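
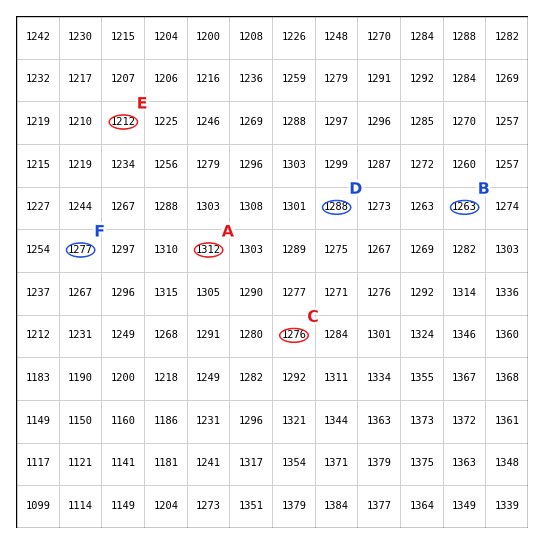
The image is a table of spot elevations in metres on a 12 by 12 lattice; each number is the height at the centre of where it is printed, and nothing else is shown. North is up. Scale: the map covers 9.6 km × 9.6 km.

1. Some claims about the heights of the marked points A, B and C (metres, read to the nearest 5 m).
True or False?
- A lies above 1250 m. True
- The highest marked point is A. True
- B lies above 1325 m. False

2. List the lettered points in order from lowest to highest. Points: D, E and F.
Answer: E F D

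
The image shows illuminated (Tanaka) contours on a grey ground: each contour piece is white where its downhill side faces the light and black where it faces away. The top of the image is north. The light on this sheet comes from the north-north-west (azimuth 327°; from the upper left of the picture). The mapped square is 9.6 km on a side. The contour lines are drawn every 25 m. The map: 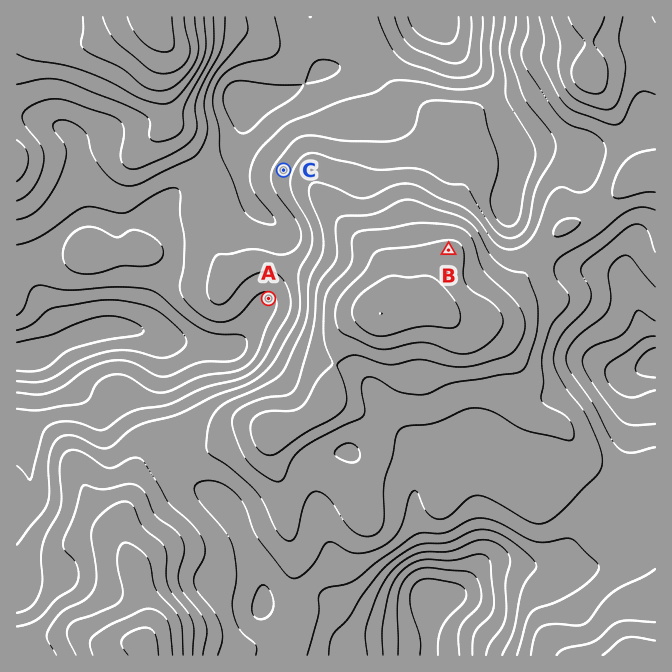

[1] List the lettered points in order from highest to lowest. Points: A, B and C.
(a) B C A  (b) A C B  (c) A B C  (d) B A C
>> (a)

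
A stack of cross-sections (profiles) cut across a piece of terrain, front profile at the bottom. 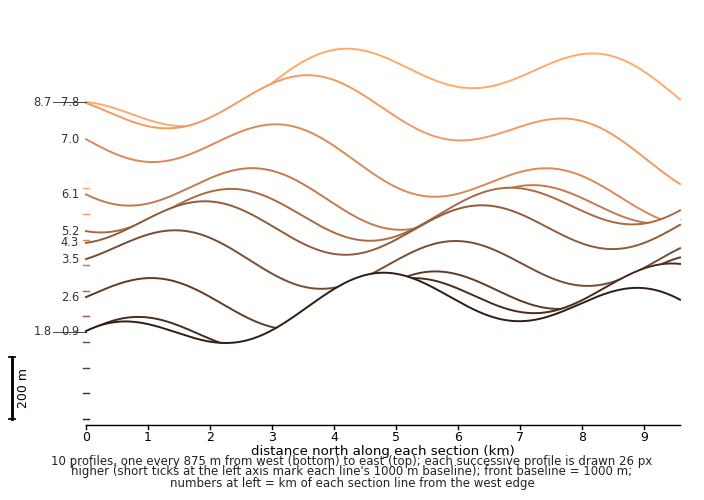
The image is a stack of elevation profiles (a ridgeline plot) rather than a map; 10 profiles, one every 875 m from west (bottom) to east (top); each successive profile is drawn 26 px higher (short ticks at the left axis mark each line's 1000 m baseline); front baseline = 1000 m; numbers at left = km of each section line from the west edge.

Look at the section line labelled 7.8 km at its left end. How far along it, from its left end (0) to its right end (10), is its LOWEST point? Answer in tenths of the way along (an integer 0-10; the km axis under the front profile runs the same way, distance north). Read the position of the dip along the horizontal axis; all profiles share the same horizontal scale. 10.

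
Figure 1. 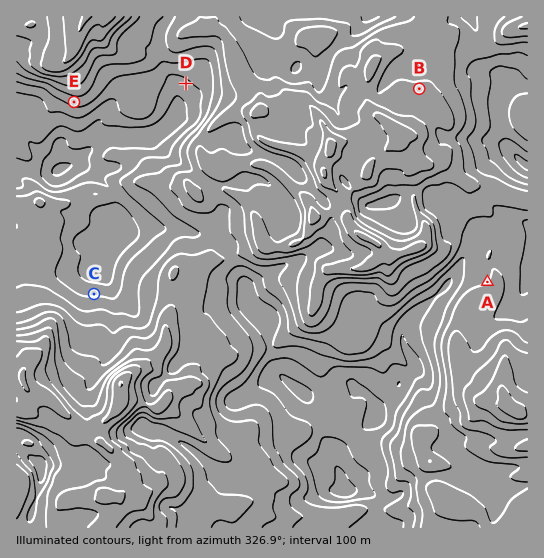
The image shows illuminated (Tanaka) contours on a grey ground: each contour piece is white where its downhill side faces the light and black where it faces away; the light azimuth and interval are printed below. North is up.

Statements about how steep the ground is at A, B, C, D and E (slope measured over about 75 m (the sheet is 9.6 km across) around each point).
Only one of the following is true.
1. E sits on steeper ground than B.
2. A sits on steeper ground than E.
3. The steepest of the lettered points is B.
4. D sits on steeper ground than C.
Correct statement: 1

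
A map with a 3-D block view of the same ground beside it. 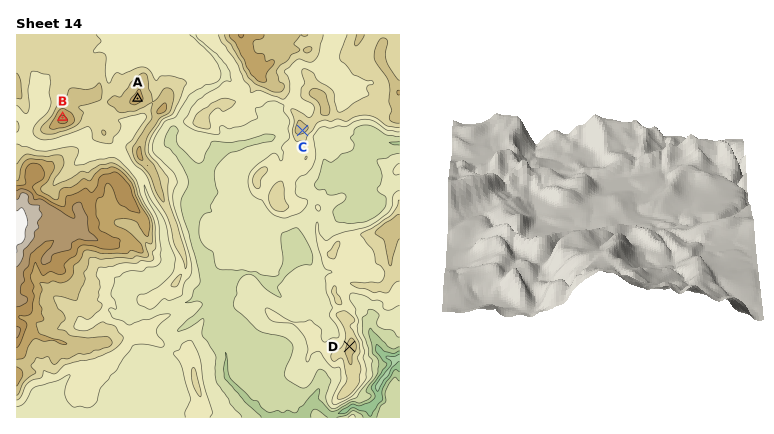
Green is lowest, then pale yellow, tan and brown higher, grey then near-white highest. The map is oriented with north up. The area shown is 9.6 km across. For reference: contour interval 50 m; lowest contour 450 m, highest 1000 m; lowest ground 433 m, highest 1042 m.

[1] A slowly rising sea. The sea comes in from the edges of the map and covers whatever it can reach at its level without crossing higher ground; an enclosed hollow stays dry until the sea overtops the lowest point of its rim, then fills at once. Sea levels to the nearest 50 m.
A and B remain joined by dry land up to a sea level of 750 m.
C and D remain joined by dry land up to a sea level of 650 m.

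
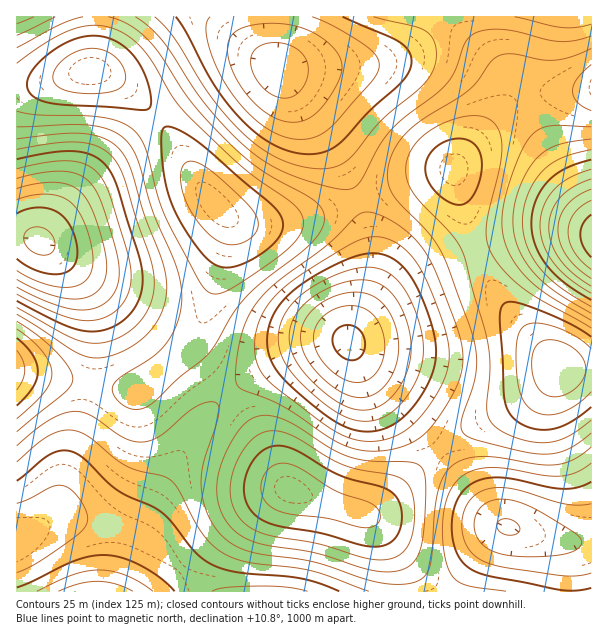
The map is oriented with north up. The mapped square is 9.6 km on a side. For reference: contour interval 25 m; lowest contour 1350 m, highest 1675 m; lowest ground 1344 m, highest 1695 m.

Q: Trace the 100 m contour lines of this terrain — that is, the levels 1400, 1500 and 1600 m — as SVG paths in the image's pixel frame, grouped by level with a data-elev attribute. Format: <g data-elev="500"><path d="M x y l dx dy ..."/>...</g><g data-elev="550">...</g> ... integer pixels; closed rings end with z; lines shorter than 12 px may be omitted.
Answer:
<g data-elev="1400"><path d="M350 381l-14-6-12-12-8-12-3-13 3-12 8-11 14-7 13-2 14 3 10 8 7 13 3 17-3 16-8 12-11 7z"/><path d="M591 269l-10-9-8-9-3-9-2-11 2-9 4-9 8-7 9-6"/><path d="M17 200l15-5 15-1 12 2 10 5 9 9 7 14 6 19 2 17-1 10-5 9-7 6-9 2-12 0-14-3-15-6-13-7"/></g><g data-elev="1500"><path d="M175 591l-16-14-19-12-18-7-17-3-15 1-15 5-58 26"/><path d="M591 588l-15 3-16-1-69-14-15-4-11-7-7-10-5-13-1-15 2-17 5-14 9-10 12-6 12-2 14 0 43 9 15 2 14-2 13-5"/><path d="M17 481l34-27 11-3 10 1 13 7 22 23 10 8 12 7 23 9 10 7 11 10 22 29 16 12 13 5 13 3 66 7 18 5 18 7"/><path d="M359 431l-15-5-15-9-23-18-22-19-8-11-6-10-3-12 0-12 4-14 5-12 10-12 13-11 21-13 25-13 18-6 14-1 10 3 11 6 9 9 8 13 10 21 7 22 4 17 0 15-3 13-7 15-10 16-11 13-10 8-12 5-12 3z"/><path d="M591 300l-27-17-17-17-12-21-4-21 1-12 3-11 6-10 7-10 8-7 10-6 25-8"/><path d="M17 159l33-6 22-2 18 3 13 8 8 11 7 15 21 69 4 22-3 18-9 15-14 13-16 6-15 0-15-4-54-26"/><path d="M343 17l47 20 12 7 8 10 1 12-3 8-7 9-32 28-29 32-14 8-17 3-16-2-18-7-17-10-16-15-14-16-13-18-29-54-10-15"/></g><g data-elev="1600"><path d="M376 560l13-1 9-3 7-6 5-10 4-16 0-20-3-14-6-9-12-6-34-5-17-6-15-7-30-19-15-6-9-1-9 1-7 4-8 6-7 10-6 12-6 22 3 20 4 9 6 7 11 8 12 4 51 9 43 14z"/><path d="M17 419l28-27 5-9 2-9-2-11-8-12-12-12-13-10"/><path d="M591 328l-50-28-18-12-19-18-14-19-3-12 0-15 12-54 3-20-1-15-7-12-6-4-6-3-18 1-23 7-19 13-8 9-6 10-2 12 1 11 8 16 38 41 7 10 4 11 24 90 2 24-3 36 3 13 7 8 13 7 17 6 16 2 12-2 11-3 25-18"/><path d="M17 111l21 4 46 1 20 2 18 5 12 8 7 7 5 11 12 47 9 24 33 62 6 8 4 3 6 1 9-2 29-18 34-25 8-9 6-9 1-12-6-12-54-39-53-51-17-19-26-44-10-11-12-9-11-5-12-3-12-1-12 3-27 11-34 24"/><path d="M591 65l-14 13-4 12 1 6 3 6 14 9"/></g>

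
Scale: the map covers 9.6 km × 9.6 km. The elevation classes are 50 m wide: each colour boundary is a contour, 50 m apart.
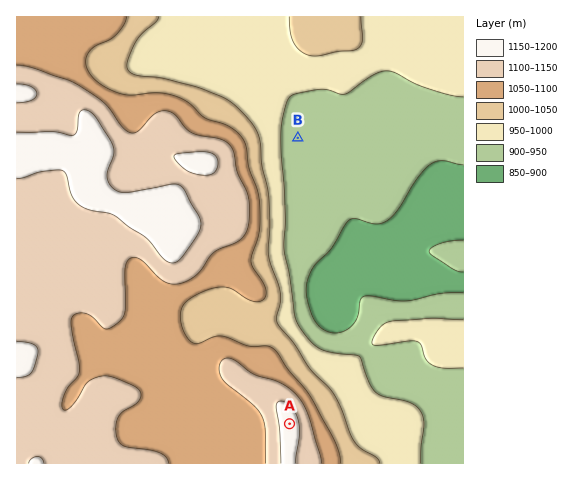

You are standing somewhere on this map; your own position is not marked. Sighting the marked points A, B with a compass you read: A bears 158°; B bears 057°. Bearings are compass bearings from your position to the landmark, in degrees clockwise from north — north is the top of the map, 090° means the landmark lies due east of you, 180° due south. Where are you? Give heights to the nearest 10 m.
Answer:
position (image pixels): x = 200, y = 202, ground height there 1140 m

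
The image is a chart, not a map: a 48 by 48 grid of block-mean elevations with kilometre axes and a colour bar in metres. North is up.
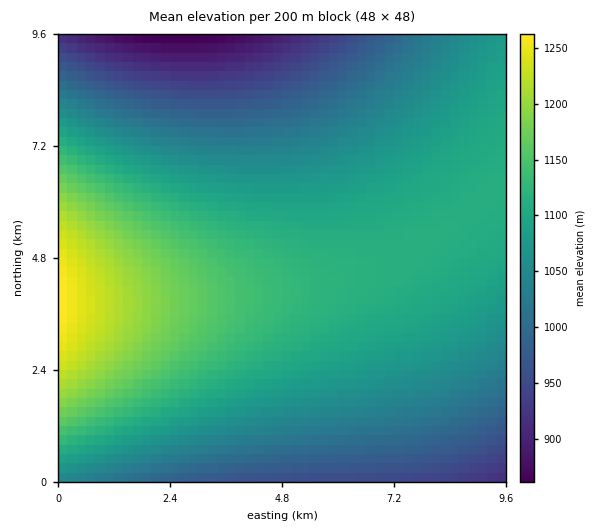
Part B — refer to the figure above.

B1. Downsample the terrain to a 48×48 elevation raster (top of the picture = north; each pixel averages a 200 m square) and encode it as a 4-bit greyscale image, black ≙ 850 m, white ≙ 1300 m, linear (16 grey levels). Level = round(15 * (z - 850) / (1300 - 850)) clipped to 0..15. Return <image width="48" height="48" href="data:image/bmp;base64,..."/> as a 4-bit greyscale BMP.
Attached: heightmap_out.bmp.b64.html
<image width="48" height="48" href="data:image/bmp;base64,Qk32BAAAAAAAAHYAAAAoAAAAMAAAADAAAAABAAQAAAAAAIAEAAATCwAAEwsAABAAAAAAAAAAAAAAABEREQAiIiIAMzMzAERERABVVVUAZmZmAHd3dwCIiIgAmZmZAKqqqgC7u7sAzMzMAN3d3QDu7u4A////AHZmZmVVVVVEREREREREREQzMzMzMzMzInd3dmZmZVVVVVVEREREREREREREQzMzM4iHd3dmZmZlVVVVVVVVVEREREREREQzM5iIiHd3d2ZmZmZVVVVVVVVVVVVEREREM5mZiIiHd3d2ZmZmZmZVVVVVVVVVVURERKqZmZiIiHd3d3ZmZmZmZmZmVVVVVVVURKqqmZmYiIiHd3d3d2ZmZmZmZmZlVVVVVLuqqpmZmYiIiHd3d3d3dmZmZmZmZlVVVbu7qqqpmZmIiIiHd3d3d3d3ZmZmZmZVVcu7u6qqmZmZiIiIiId3d3d3d3dmZmZmVczLu7qqqpmZmZiIiIiIh3d3d3d3dmZmZszMu7u6qqqZmZmYiIiIiIh3d3d3d3ZmZt3MzLu7qqqqmZmZmIiIiIiIiHd3d3d2Zt3czMu7uqqqqZmZmZiIiIiIiIiHd3d3dt3czMy7u6qqqpmZmZmZiIiIiIiIh3d3d93dzMy7u7qqqqqZmZmZmYiIiIiIiId3d+3d3MzLu7uqqqqpmZmZmZmIiIiIiIiHd+3d3MzLu7uqqqqpmZmZmZmZiIiIiIiId+3d3MzMu7u6qqqqmZmZmZmZmYiIiIiIh+3d3MzMu7u6qqqqmZmZmZmZmZmIiIiIiO3d3MzLu7u6qqqqmZmZmZmZmZmZiIiIiO3d3MzLu7uqqqqqmZmZmZmZmZmZmYiIiO3dzMzLu7uqqqqpmZmZmZmZmZmZmZiIiN3dzMy7u7qqqqqZmZmZmZmZmZmZmZmYiN3czMu7u6qqqqmZmZmZmZmZmZmZmZmZiN3MzLu7uqqqqpmZmZmZmZmZmZmZmZmZmN3My7u7qqqqmZmZmZmZmZmZmZmZmZmZmdzMu7uqqqqZmZmZmZmZmZmZmZmZmZmZmczLu7qqqpmZmZmZiIiIiIiImZmZmZmZmcy7uqqqmZmZmYiIiIiIiIiIiImZmZmZmbu7qqqZmZmIiIiIiIiIiIiIiIiJmZmZmbuqqpmZmYiIiIiIiIiIiIiIiIiImZmZmbqqqZmYiIiIiHd3d3d3iIiIiIiIiJmZmaqpmZiIiId3d3d3d3d3d3iIiIiIiImZmamZmIiId3d3d3d3d3d3d3d3iIiIiIiZmZmYiId3d3dmZmZmZmZ3d3d3eIiIiIiJmZiIh3d3ZmZmZmZmZmZmZ3d3d3iIiIiImYiHd3ZmZmZlVVVWZmZmZmd3d3eIiIiIiYd3dmZmVVVVVVVVVVVmZmZnd3d4iIiIiHdmZmVVVVVVVVVVVVVVVmZmZ3d3eIiIiGZmVVVURERERERERFVVVVZmZnd3d4iIiGZVVURERERERERERERFVVVmZmd3d4iIiFVUREQzMzMzMzMzNERERVVWZmZ3d3iIiFREQzMzMzMiMzMzMzRERFVVVmZnd3eIiERDMzIiIiIiIiIiMzM0RERVVWZmd3d4iEMzIiIiIRERIiIiIjMzNERFVVZmZ3d4iDMiIhERERERERESIiIzM0REVVVmZ3d3iCIhERERAAAAEREREiIiMzRERVVmZnd3eA=="/>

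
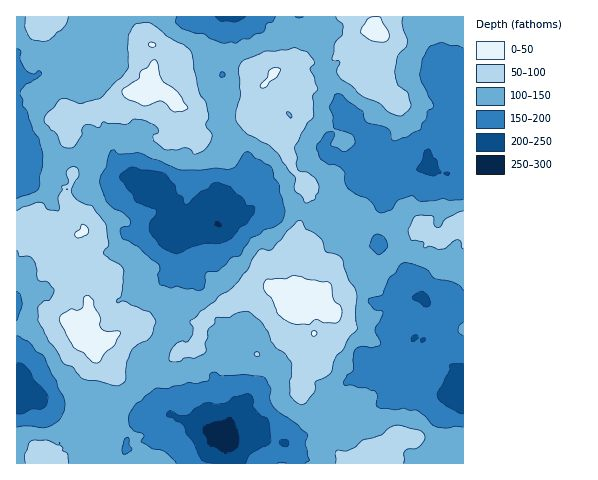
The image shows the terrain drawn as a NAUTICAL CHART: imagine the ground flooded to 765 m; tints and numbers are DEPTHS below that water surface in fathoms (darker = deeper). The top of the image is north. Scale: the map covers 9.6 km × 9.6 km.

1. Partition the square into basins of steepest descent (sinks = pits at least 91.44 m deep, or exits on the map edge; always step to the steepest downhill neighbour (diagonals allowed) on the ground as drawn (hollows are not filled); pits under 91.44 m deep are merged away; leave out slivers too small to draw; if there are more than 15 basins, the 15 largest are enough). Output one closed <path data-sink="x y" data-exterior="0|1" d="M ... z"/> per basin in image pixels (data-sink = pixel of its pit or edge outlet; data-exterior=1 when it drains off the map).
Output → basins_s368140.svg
<path data-sink="228 431" data-exterior="0" d="M302 240l-10 0-2 3-1 16-2 5 7 17 0 7-3 4-6 0-9-4-12 0-14 8-8 0-8 5-5 0-8 9-10 0-6 6-5 21-3 9-4 2-12-1 2-4 0-10-6-10-6-4-25 3-7 3-12-2-2 2-3-7 0-13-3-7-13-13 2-2-7-6-3 14-11 11 0 11-5 21 11 14 3 9 10 11 0 7-6 18-7 7-6 13 3 20-38 30 329 1 1-3-12-4-17-19-3-7-21-5-6-9-14 0-8-10 3-15-1-9 11-20 0-29 8-6 3-13-1-7-7-10-1-8 3-17-9-8 1-8-5-13z"/><path data-sink="218 224" data-exterior="0" d="M146 90l-2 6-7-4-12 3-12 13-18 5-10-3-7 5-12 1 4 17 0 27 3 9-6 32 11 10 2 11 5 7-1 3-6 4-1 8 11 22-1 8 3 20-3 7 11-10 3-14 7 6-2 2 13 13 3 7 0 13 4 6 13 1 7-3 25-3 6 4 6 10 0 10-2 4 12 1 4-2 3-9 5-21 6-6 10 0 8-9 5 0 8-5 8 0 14-8 12 0 9 4 7-1 2-10-7-17 2-5 0-11 11-23 3-18 5-10 1-11-17-17-8-31-3-6-4-1-5-11-14 2-7-10-9 6-18 2-15-1-16-10-13-3-14-13-14 1z"/><path data-sink="463 395" data-exterior="1" d="M463 226l-17 12-8 0-12-8-6 0-24 25-28 17-3 12-10 3-11 5-5 12-7 7-7-3-2 18-9 8 0 29-11 20 1 9-3 12 2 8 6 5 14 0 6 9 21 5 3 7 17 19 11 3 6-6 6-12 16-6 4 1 1 15-3 6-27 1-2 5 82-1z"/><path data-sink="425 167" data-exterior="0" d="M463 16l-18 0-6 5-6 0-8-5-4 8-1 10-13 5-12 0-18-7-1 15-9 12 16 3 5 5 1 7-15 16-8-7-4-17-8 6-17 0-9 5-15 2-22-1 6 6-3 12 3 5 6 4 1 5-1 6-11 14-11 2 6 13 4 22 18 19 0 6 4 4 24 1 10 5 3 4-2 16-15 21-2 14-5 5-12 5 5 6-3 17 1 8 3 6 10 7 9-7 5-12 11-5 10-3 2-1-1-10 30-18 24-25 6 0 12 8 8 0 18-13z"/><path data-sink="27 166" data-exterior="0" d="M147 16l-131 1 0 206 13 9 11 1 3-2-6-14 2-9 16-9 12 2-1-13 6-6 1-13-3-9 0-27-4-17 12-1 7-5 10 3 18-5 12-13 22-7 2-12 9-22-1-6-7-5-2-5z"/><path data-sink="235 17" data-exterior="1" d="M375 16l-227 0-1 6 1 16 2 5 7 5 1 6-8 21 0 8-4 6 6 5 14-1 14 13 13 3 16 10 15 1 18-2 10-7 8-22 17-18 6 0 5 5 4 0 15-14 6 0 10-6 13 1 5-4 7 0 8 6 8 3 9-27 5-3z"/><path data-sink="24 393" data-exterior="0" d="M17 224l-1 239 36 1 38-31-3-20 6-13 7-7 6-18 0-7-10-11-3-9-11-14 5-21 0-13-42-28 6-22-8-8-4-9-10-1z"/>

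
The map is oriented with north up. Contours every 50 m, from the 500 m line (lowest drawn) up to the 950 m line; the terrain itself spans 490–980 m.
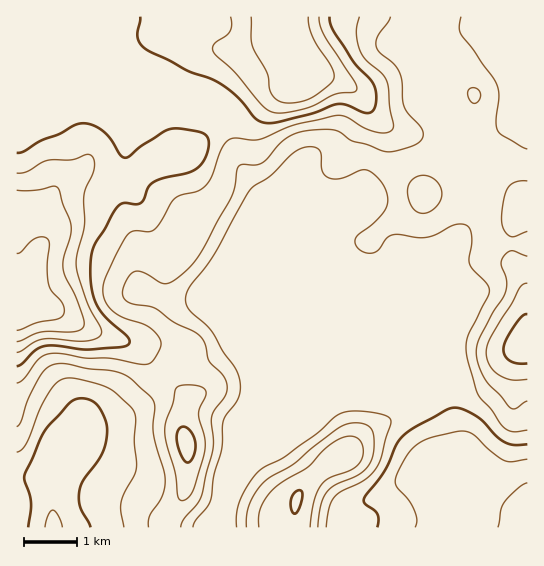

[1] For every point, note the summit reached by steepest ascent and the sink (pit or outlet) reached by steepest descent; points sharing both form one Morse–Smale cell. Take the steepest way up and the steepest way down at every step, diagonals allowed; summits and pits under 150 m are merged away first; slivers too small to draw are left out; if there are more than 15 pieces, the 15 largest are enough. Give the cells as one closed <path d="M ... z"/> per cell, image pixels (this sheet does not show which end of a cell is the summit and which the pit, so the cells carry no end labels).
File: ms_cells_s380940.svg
<path d="M527 16l-52 0 0 7 3 8-11-2-22 7-11 4-7 7-3 16 4 32 15 24 6 32 8 2-15 6-23 1-18 7-22 14-22 19-11 12-14 10-4 8 0 9 25 61-77-77-11-24-25-33-12-41-7-12-40-14-22-3-36-19-16-18-7-13-1-30-83 1 0 288 2 2 35 2 38 22 44 14 12 12 9 14 31 27 1 5-5 19 5 29-1 32-4 14-15 22-1 9 48 0 9-21 4-22 13-22 16-14 26-12 20-12 22-22 16-10 58-1 28-5 14 1 7 3 0-17-23-53-2-18 12-6 20-4-7-38 19-29 4-11 0-9-7-24 7-20 8-13 42-35 4-9 3-8z"/><path d="M474 16l-373 0-2 23 1 7 11 19 20 18 28 13 22 3 25 10 12 3 6 5 8 20 5 24 28 38 11 24 75 76-23-60 1-13 28-26 44-33 18-7 23-1 15-6-8-2-6-32-15-24-4-40 3-8 10-8 30-10 10 0z"/><path d="M17 305l-1 222 150 1 3-11 14-20 4-14 1-32-5-24 1-13 4-11-1-5-31-27-9-14-12-12-44-14-38-22z"/><path d="M527 97l-6 17-42 35-8 13-7 20 7 24 0 9-4 11-19 29 7 38-20 4-12 6 2 18 23 53 0 21 9 38-1 17-6 6-11 4-3 5 0 14 6 6 19 10 12 0 29 13 25 8z"/><path d="M434 387l-35 5-54 0-15 7-27 26-20 12-26 12-16 14-13 22-4 22-8 20 138 1 7-21 9-7 47-23 6 0 14 6-2-10 1-8 3-5 11-4 6-6 1-17-9-40z"/><path d="M423 477l-17 4-40 22-9 12-2 12 173 0 0-10-2-2-24-7-29-13-12 0-22-12z"/>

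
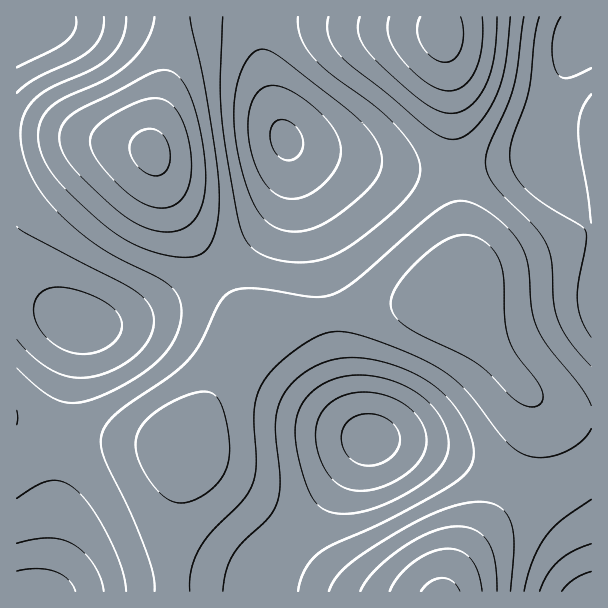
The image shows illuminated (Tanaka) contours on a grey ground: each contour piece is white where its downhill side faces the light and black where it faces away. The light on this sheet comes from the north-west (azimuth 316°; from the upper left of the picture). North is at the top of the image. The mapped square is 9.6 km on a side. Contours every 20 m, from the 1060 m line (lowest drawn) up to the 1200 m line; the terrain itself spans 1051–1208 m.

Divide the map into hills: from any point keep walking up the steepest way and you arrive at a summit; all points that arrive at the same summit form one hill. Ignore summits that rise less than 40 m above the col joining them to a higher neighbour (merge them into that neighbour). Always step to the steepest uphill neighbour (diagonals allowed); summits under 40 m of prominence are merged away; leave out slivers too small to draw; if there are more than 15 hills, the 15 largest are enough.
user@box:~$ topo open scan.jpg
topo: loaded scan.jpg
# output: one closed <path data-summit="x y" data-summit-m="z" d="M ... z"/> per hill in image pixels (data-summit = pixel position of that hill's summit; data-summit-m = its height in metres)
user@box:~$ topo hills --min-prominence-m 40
<path data-summit="453 294" data-summit-m="1177" d="M287 140l2 28-5 27-12 26-20 23-51 38-52 28-39 14-31 0-23 135-1 69-3 29-4 21-6 13 218 1 4-17 7-14 51-57 40-57 9-8 36 5 30 7 46 17 48 24 15 10 24 26 14 32 7 23 1-350-39-60-7-20-21 7-45 8-64 2-38-4-57-12-27-8z"/><path data-summit="152 152" data-summit-m="1205" d="M258 16l-232 1-1 10-9 5 1 270 24 4 42 19 18 0 15-3 33-12 37-20 42-26 32-28 12-15 11-21 5-18 1-27-1-11-11-25-12-42-5-26z"/><path data-summit="441 32" data-summit-m="1208" d="M591 16l-331 0-1 19 3 27 10 43 12 33 7 7 72 18 53 7 64-2 45-8 17-4 3-4 8 21 38 59z"/><path data-summit="441 591" data-summit-m="1205" d="M377 439l-6 0-9 8-40 57-46 51-12 20-4 10 1 7 331-1-3-18-13-34-14-21-22-20-16-11-56-25-48-16z"/>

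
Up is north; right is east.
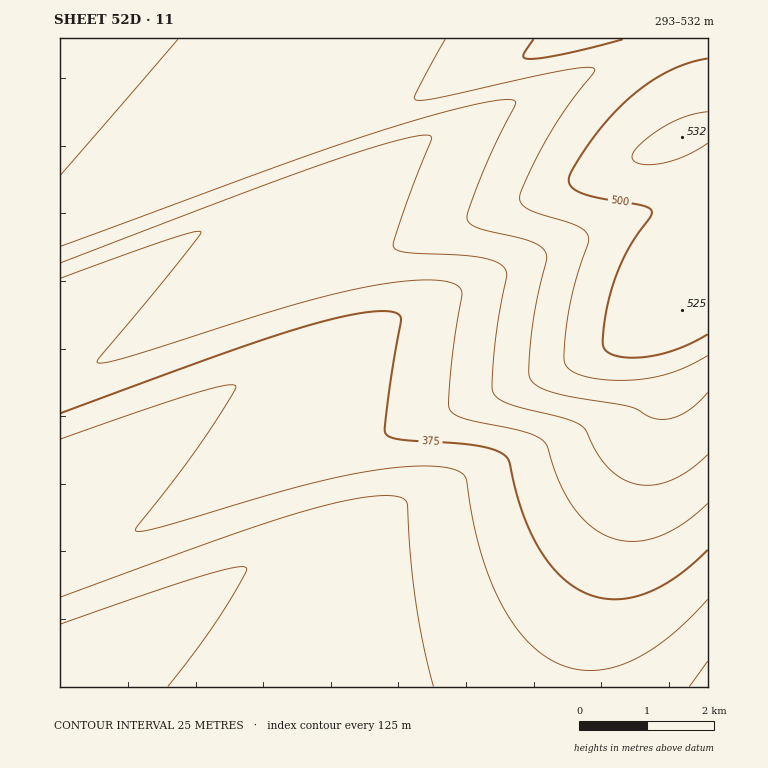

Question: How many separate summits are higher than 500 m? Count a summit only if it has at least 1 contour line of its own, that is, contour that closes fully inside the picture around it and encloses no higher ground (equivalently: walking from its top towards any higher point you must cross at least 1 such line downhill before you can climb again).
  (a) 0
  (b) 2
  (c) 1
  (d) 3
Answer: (a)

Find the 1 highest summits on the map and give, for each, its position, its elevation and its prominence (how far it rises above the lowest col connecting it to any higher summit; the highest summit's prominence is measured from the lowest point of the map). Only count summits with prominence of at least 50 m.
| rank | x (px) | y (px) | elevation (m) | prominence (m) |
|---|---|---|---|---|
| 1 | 682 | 137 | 532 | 239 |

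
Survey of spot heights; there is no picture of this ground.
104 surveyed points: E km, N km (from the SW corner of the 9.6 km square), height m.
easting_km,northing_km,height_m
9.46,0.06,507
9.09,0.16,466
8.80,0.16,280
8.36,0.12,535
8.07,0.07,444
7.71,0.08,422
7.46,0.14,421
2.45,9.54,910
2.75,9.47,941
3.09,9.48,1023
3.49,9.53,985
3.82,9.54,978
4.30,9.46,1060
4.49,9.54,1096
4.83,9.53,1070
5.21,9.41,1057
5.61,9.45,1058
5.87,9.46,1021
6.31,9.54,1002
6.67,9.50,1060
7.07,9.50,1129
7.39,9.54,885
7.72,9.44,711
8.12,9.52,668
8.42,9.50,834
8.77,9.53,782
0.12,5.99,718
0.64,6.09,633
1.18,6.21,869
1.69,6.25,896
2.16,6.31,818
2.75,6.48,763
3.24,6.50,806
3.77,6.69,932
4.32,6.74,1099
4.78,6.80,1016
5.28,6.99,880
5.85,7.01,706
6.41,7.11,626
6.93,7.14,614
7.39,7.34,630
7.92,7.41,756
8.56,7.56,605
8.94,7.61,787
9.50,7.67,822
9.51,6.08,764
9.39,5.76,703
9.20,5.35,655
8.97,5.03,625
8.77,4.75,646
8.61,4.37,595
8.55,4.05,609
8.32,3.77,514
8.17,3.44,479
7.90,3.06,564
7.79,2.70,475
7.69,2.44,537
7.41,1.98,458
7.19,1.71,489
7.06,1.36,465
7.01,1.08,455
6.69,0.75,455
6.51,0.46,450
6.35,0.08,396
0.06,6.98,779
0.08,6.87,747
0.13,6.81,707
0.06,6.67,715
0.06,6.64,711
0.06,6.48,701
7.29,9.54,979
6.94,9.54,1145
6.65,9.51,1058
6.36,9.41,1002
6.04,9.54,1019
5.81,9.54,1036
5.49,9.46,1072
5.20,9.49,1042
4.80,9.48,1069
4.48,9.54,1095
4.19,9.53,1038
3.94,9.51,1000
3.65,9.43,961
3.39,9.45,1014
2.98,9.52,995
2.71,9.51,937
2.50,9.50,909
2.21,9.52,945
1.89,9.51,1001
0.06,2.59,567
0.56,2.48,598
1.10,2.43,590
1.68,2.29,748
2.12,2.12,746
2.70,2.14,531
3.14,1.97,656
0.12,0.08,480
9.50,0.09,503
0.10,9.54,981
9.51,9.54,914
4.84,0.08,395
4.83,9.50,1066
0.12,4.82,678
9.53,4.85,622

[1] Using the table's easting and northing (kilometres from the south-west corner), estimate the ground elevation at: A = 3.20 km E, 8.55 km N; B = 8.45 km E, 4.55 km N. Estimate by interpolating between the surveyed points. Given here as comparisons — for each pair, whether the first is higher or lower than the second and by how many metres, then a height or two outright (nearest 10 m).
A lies higher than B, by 420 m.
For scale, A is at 980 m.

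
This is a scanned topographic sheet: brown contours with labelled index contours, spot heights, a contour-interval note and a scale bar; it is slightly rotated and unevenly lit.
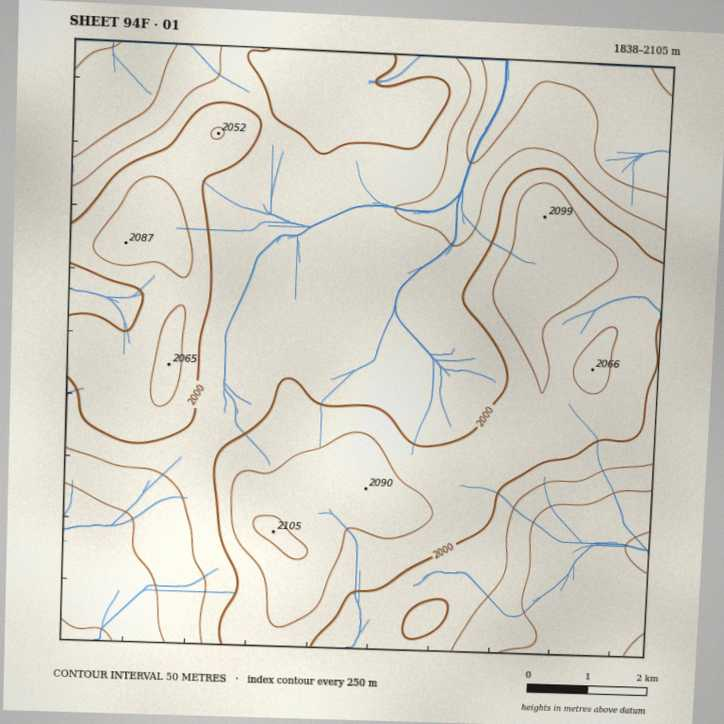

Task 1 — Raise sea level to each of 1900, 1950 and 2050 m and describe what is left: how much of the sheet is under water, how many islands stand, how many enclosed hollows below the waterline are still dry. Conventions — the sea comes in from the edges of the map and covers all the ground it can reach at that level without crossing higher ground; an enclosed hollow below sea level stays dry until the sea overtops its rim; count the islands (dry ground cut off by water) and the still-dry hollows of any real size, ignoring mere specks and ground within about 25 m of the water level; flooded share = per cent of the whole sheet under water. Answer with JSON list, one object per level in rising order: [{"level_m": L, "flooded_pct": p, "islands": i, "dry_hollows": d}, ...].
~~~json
[{"level_m": 1900, "flooded_pct": 15, "islands": 0, "dry_hollows": 0}, {"level_m": 1950, "flooded_pct": 26, "islands": 0, "dry_hollows": 0}, {"level_m": 2050, "flooded_pct": 88, "islands": 3, "dry_hollows": 0}]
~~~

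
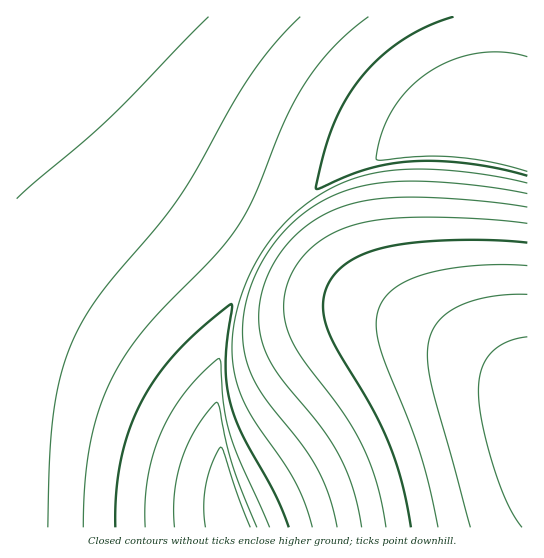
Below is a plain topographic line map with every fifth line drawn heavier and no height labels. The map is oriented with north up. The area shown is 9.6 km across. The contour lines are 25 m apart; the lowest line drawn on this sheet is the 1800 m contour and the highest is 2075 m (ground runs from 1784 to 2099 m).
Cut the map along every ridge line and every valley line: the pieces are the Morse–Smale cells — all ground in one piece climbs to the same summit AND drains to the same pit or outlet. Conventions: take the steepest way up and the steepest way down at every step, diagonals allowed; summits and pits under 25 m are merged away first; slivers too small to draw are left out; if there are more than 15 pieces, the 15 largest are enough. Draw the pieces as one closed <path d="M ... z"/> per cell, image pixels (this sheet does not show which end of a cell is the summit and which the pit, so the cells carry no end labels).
<path d="M37 16l-21 1 0 510 226 1-13-37-9-40-4-34 0-42 5-38 12-42 14-29 17-27-99-63-46-36-26-27-17-23-19-31z"/><path d="M265 240l-6 6-12 20-14 29-12 42-5 38 0 42 4 34 9 40 12 35 2 2 284 0 1-138-26-21-35-21-46-24-91-40-31-19z"/><path d="M501 16l-463 0-1 2 20 41 19 31 17 23 26 27 46 36 100 63 12-17 29-27 25-18 27-13 45-13 63-6 16-5 9-17 6-29 4-45z"/><path d="M527 16l-26 1 0 32-4 45-6 29-9 17-16 5-63 6-45 13-27 13-25 18-29 27-13 17 54 38 31 16 57 24 49 24 47 28 25 20z"/>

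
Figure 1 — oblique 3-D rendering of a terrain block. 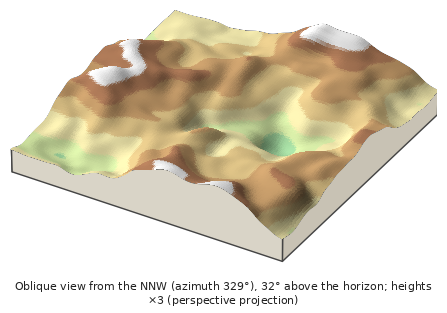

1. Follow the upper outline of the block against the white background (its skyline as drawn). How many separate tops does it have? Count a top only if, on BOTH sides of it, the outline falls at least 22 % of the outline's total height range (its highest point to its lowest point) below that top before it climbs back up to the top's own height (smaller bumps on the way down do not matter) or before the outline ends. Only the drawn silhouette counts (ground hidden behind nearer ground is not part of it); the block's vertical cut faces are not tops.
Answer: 1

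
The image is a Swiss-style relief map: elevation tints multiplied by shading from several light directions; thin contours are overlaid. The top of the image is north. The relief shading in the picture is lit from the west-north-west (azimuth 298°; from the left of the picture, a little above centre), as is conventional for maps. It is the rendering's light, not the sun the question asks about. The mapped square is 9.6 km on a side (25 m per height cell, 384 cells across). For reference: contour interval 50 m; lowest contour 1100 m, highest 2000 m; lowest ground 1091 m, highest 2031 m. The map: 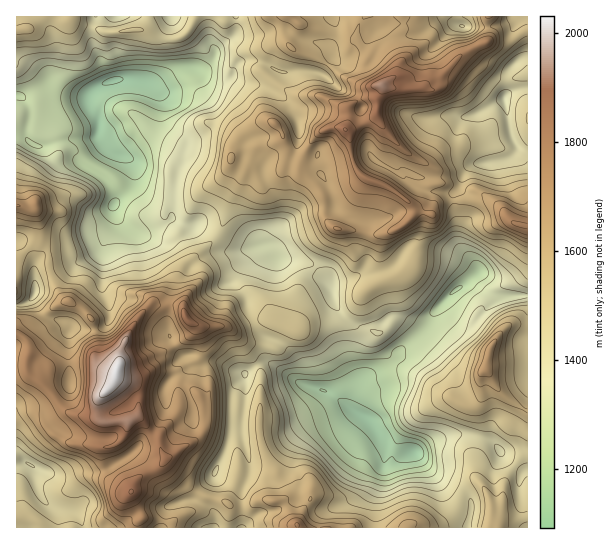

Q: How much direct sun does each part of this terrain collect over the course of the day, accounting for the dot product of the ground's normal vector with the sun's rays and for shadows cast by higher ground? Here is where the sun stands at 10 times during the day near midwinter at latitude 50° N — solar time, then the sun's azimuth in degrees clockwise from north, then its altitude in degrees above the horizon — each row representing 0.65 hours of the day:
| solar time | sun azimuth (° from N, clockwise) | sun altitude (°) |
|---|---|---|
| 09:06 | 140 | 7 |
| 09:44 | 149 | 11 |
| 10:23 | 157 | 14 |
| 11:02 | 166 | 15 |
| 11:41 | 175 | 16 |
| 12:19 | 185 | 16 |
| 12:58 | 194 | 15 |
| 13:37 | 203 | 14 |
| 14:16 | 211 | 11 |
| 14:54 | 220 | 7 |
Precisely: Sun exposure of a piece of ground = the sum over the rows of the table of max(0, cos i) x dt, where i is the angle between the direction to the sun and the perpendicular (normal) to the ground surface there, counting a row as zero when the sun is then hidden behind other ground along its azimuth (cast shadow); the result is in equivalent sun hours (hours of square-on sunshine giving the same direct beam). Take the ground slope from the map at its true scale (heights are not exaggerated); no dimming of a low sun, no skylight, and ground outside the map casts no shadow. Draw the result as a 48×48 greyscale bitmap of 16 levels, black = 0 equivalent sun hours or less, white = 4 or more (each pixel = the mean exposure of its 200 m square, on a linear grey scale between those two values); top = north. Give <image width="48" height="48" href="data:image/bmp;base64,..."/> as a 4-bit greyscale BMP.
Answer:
<image width="48" height="48" href="data:image/bmp;base64,Qk32BAAAAAAAAHYAAAAoAAAAMAAAADAAAAABAAQAAAAAAIAEAAATCwAAEwsAABAAAAAAAAAAAAAAABEREQAiIiIAMzMzAERERABVVVUAZmZmAHd3dwCIiIgAmZmZAKqqqgC7u7sAzMzMAN3d3QDu7u4A////AIdTIlesmbhXq6mqZkMgAAAiETRDRlREZ0MSRUKNxjICV4mZljECAAAAAAABNVREQzI2h1aJzKuEN4Qjd1IUYxAAAAABJFZEQ0NWZ6t0VnmqggAiEAEjQxAAAAAAFHcSQyMyWKYxFJzKgwFDIzIzEAAAAAAAI2IRQyN5mHcwAEm6mUNERDIQAAAAAAABMzIgNoze7d22EUV6q6VDZSAAAAAAAAADRUQyN6zN7biMtVQUqqY0ZBAAAAEQAAAkQyJGh7q5RFd2zIQgBpZFZDEAERIRE3qnZEacqZmGibzLnXBCE3ZVVWMRIiERN73MzNyoeIhXl2VCJTEWVWZVVUQyIiI1dnm93cyomnZ4IEq4VEM1ZlVERCMyIjV3UzRpqGiso7qlAEWslmQ0VFUyMyMQE1ZlQyNVQ1mpIrpkI1RIh4cyETQiI0I3mXVUVUIiI2qkM3VFVmVFU0dTISREM1m7uphlVTIAI0d1VVVCNVMjQyNSRliqdry6mau6dCEQEjNVVUQhESABMhJqmaqqmZrdqZrNplMhEBNWVXIRAAABZTIp7szYVGrLqruqynQyIQAWZREiIiAAFmZpy82DaZdWeJh1aZZDIhAChxEkVmEABIiJQAASVVREVFm5dodDIiEAEwAXuSAAAGdzEAAiNEMzM1mqq8qDIiIAATABMQAAABIQEAATMiNDM1eaqqmXMREQAEASAAAAAAAAEgACEAEzNVRHmruYcxEiNkRiAAAAAAAAATIgAAETZndDRnmYdkEleVdjEAAAAAAAACMiIiIkeaqHdEZmZkWLuldkMgAAAAAAEiMyNEVp3smauEVlVXzbq0ZkQgAAAAAAAVZlRVebzcrN7ZaJie/rzoh1QhEQAAAAADZ3ZmZ4rv2Wj/3v3u3v/923hTEREiMjQ0aJmYZokwE0EX7tzJZ8lNuYdlIBIjRWmHeL3tuHUSaIdEdlepiEACNDJqcyISRWipmrvMy5dnmpmpMSV4hQAQARIyNFMjRVaJqpiKu5VXibxwAUY0MAAAAAAABEIjRkNGmIZpmWRmemIAJFQQAAAAAAAAIgEjVUIjiGZmZlZmcQATeWMgAAAAAAASABNWREMzVlZlZWVnYAJrghNDEAAQAAEiE1d3RERERFZ4Y3h5hFrWACNFVUIwATNEI1iHQ0ZkNGVXUV/cqrxhERIkVUR0IjNENGdkMkZ1IkenIjN1OschEiMiNVZ1RDMiRYdCEREREBMgFDERInQiRVRUIzVSVVQzUyIQAAAAEREAJWZTVFec7+27hCRGVVZlMgABIzMQIiABNGQQBmv////KmHQshmi6YhEjVmMTQjNDEAAAJFVVNEnKqJmLmIi+7JiId0I0VWdCMgABAAAjITaru2NXm7y7rv3MuYeGR1Npq6cyIQABAAKMqbc6zdzJrL7///2WVniayFRWUxAAEAAo3s2t25qove7sqtyJkzRWQ0ZmUxEAAAAASHjIh5mYhnh2MCmsuGd2WoZUQyIiIQAAADNSJ4Z1EAADISWqZXi6pTNERWZlUxAAJ2Qg=="/>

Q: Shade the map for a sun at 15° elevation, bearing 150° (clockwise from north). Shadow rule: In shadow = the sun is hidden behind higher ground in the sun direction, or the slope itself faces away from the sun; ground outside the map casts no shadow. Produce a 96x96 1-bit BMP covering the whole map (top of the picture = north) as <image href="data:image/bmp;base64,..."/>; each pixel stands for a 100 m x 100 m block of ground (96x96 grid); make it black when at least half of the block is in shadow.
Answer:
<image width="96" height="96" href="data:image/bmp;base64,Qk2+BAAAAAAAAD4AAAAoAAAAYAAAAGAAAAABAAEAAAAAAIAEAAATCwAAEwsAAAIAAAAAAAAA////AAAAAAAAAAAAAAAB/g4AAwAAAgAAAAD5/w8AAwAABwAMAAP9/4/gBwAAB4APAAD8/7/wBwAAB4AHgAB4Hj/wBwAAB4AAABgAAD/gAgAAAEAADz/gAD/4AAAAAGAAHz/AB///gAAAAHgAHh4AD///wCAAAfwADBgAD///gCAAAf4AAAAAD//+ADAAAP8AAAAPB//+ABAAAH4AAAAPg//+ABAAAB8AAAAfA//+AAAAAAMAAAAfAf/8AAAAAAAAAAAeAf/wAAAAAAABgAAcAPwAAAAAAAABwAAQAHAAAAAAAAAAQAAAAAAAAAAAAAAwAAAAAAAAAAAAAAAYAAAAAAAAAAAAEAAAAAAAAAEAAAAAOAAAAAgAAAGAAAAAeAAAABgAAAPgAAAAfAAAABgAAAPwAAAAfwAAABgAAAPwAAAAfwAAABwAAAP4gAAAfwAAABwAAAP8AAAAPAAAABgAAAH/DAAAPAAAABgAAAD/jgAAPAAAAAAAAAD/zgAAPOAAAAAAAAD//wCAfOAAAAAAAAD//wCAf+AAAAAAAAB//wAAf/AAAAAAAAB//4AA//AAAAAAAAAP/8AA//gAAAAAAAAH/+AA//wAAAAAAAAD/+AA//wAHgAAAAAB//Dg//4APwAAAAAB//j4f/8CPgAAAAAD//z+D/8DPgAAAAAD////D/+HPwAAAAAD//9/7//PH4AAAAAB//8/////j4AAAgAA//w/////hwHwA4AA//Af////wADwAAAAf+Af////4ABwAAAAf8AAf///4ABwAAAAH4AAP///wAAAAAAABwAAP//+AAAAAAAAAAAAH///gAAAAAAAAAAAH///wAAAAAAAAAAAD///4AAAAAAAAAAAD///8AAAAAAAAAAAD//w8AAAAAAAAAAAA//AAAAADA8AAAAAAf+AAAAAPA+AAAEAAf4AAAAAMAfAAAMAAPwAAAAAgAGAAAcAAHgAAAAAAAAAAD7gABAAAAAAAAAcADzwAAAAAAAAAAB+AHj8AAAAAAAAAAHwAf7//ABAAAAAAAOAH////ABggAAAAB8AH////ADg/AAAAH4AH//38ADg/AAAAHwAD///4ADg/gAAAHAAB/z8AAAAPgAAAGAAAhj+AAAAPwAAAAAQAAD6AAAAPwAEAAAAAADAAAAAPwAOAAAAAAAAAAAAHwAPAAAAAAAAAAAAH4APgAAAAAAAAAAAD8AP/AAAAAAAAAAHz/CP/AAAAAAAAAAP//+P+OAAAAAAAAAf//+H8OAAAAAAAH4f//8H7GAAAAgAAH8f//8HHwAAAAwAAHwf//4H/8AAAAAAAHgP//wP/wAAAAAAAHAH//gf/fAAAAAAAAAA/+Af//wAAAAAAAAA/sAP//8IAAAAAAAAfhAH//9/gAAAAAAABxAAD/8/wAAAAAAABwAAB/+f4AAAAAAAAwAAB//P8AAAAAAAAEAAB//n/AAAAAAAAEAAB//3/wAAAAAGAAAAAf4D/8AAAHAHAAAAADgD/8AAAf4PAAAAAAAD/wAAAP8HgAAAAAAD/gA="/>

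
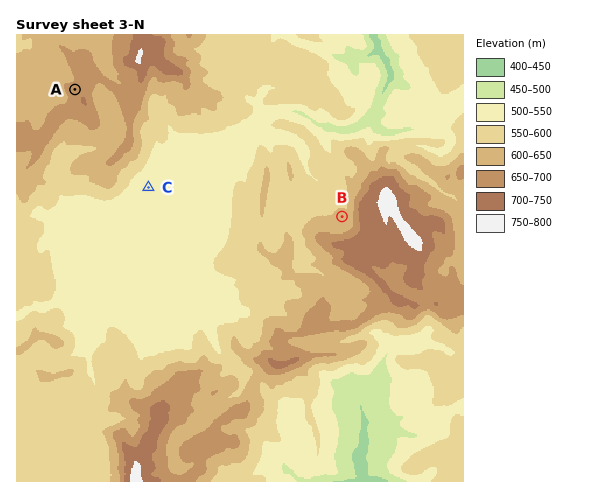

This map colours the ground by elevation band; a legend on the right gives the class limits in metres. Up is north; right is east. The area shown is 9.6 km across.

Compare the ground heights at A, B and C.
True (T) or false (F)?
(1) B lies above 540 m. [T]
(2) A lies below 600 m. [F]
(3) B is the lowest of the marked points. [F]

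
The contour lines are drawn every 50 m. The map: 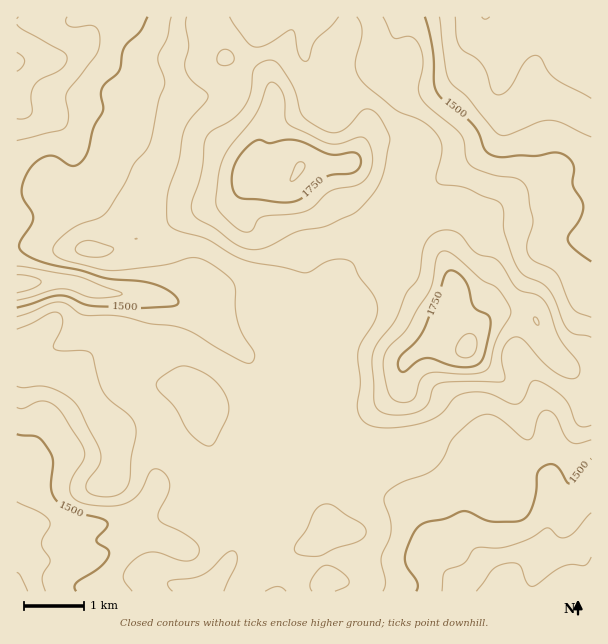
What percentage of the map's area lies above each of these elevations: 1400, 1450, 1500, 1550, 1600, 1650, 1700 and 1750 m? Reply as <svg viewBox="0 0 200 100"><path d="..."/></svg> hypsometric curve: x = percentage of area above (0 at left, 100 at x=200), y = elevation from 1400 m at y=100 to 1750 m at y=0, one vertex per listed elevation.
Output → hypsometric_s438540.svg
<svg viewBox="0 0 200 100"><path d="M192 100l-13-14-19-15-35-14-62-14-37-14-12-15-8-14"/></svg>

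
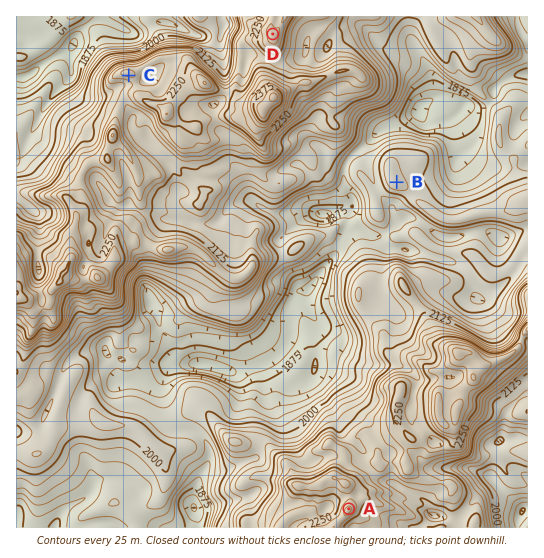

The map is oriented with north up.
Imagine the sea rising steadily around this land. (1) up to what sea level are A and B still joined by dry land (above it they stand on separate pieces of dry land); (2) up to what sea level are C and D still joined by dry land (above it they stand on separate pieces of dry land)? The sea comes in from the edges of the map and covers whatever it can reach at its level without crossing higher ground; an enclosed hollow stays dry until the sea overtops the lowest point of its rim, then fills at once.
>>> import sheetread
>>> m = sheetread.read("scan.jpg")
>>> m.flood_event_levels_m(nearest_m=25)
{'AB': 2000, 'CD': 2200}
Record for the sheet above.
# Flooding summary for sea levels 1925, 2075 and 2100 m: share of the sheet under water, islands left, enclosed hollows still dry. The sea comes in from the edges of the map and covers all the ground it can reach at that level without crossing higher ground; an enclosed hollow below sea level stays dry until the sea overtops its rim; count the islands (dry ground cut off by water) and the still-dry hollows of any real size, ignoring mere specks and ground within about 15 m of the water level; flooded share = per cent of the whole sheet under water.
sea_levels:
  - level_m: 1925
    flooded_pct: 9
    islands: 0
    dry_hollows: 1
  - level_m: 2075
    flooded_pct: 58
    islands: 1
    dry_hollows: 0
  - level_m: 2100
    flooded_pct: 63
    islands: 0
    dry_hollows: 1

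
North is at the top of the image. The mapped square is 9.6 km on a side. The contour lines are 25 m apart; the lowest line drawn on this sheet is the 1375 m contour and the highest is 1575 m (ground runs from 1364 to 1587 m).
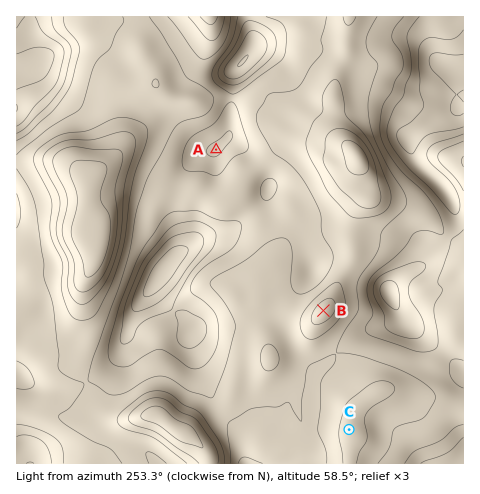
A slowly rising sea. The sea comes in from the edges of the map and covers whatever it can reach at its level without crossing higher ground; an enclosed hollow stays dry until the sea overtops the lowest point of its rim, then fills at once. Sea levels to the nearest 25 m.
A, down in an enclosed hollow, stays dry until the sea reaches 1450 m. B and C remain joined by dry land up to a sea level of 1475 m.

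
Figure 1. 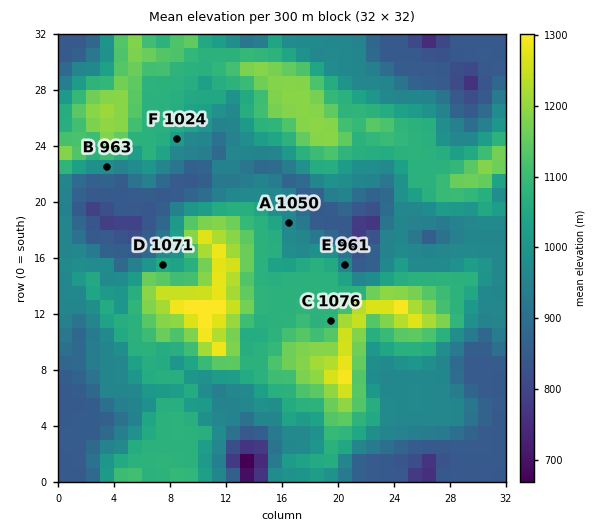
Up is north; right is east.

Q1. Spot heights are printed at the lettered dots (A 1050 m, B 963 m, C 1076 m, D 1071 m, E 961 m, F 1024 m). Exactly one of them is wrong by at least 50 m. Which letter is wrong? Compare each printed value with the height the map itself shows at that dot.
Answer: A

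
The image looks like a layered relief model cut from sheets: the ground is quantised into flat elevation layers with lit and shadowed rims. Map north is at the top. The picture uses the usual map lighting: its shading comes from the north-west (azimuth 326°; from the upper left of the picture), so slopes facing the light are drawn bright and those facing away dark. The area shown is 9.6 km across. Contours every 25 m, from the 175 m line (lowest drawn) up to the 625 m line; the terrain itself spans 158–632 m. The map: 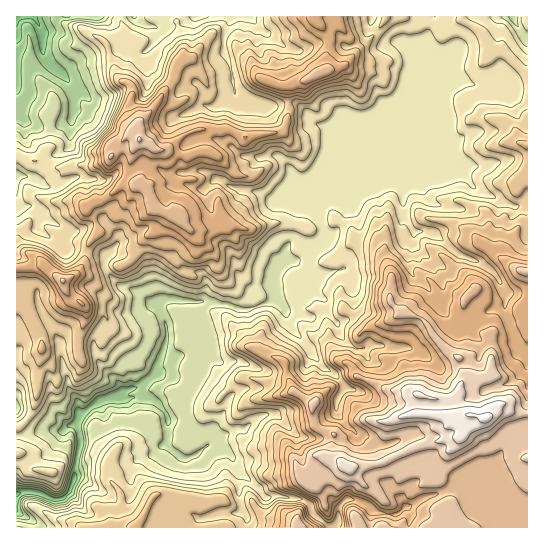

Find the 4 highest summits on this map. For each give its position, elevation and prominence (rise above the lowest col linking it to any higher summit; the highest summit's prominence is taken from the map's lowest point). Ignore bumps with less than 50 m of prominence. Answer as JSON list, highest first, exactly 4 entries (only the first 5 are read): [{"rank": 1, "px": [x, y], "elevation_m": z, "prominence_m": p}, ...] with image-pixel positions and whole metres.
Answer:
[{"rank": 1, "px": [487, 418], "elevation_m": 632, "prominence_m": 474}, {"rank": 2, "px": [139, 139], "elevation_m": 552, "prominence_m": 223}, {"rank": 3, "px": [63, 281], "elevation_m": 529, "prominence_m": 109}, {"rank": 4, "px": [323, 73], "elevation_m": 521, "prominence_m": 113}]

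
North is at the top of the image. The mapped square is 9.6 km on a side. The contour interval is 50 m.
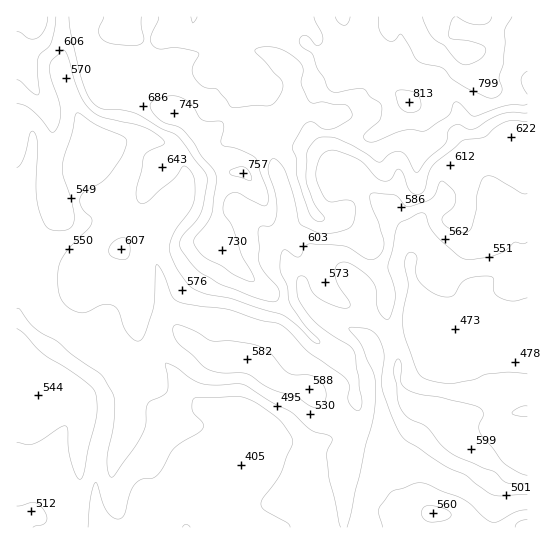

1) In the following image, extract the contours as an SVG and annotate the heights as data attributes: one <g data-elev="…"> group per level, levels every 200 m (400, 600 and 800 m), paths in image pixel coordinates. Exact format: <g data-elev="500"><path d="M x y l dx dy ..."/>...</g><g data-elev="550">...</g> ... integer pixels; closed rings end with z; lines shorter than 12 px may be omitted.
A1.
<g data-elev="600"><path d="M120 259l6 0 4-5-1-11-4-5-10 2-6 9 1 6z"/><path d="M17 103l8 2 6 5 9 8 11 14 4-1 4-9 2-12-3-11-7-22-1-11 3-7 9-8 3-1 4 9 11 35 5 9 6 8 12 7 42 9 9 6 10 8-1 4-14 6-5 6-8 33 0 7 3 5 4 2 6-3 25-22 9-13 4 1 6 7 2 12-2 17-4 10-14 18-6 16 1 7 5 12 12 17 6 6 12 5 26 5 51 16 13 8 16 17 6 3 3 0 0-2-16-16-15-23-2-16-7-17 1-13 2-6 3 0 12 7 3-1 4-9 4-3 25 1 13 2 20 12 6 1 4-2 5-7 2-9-6-20-8-20 0-7 3-2 22 2 10 10 5 1 21-7 4-5 4-11 4-2 10 9 3 8-3 9-10 10-1 5 8 7 13 4 6-2 3-4 4-17 1-17 4-12 4-4 4-1 5 1 27 16 6 1"/></g><g data-elev="800"><path d="M405 111l6 2 8-3 2-4-1-7-2-4-4-3-9-2-7 0-2 4 2 9 3 5z"/><path d="M335 17l4 6 6 2 4-3 1-5"/><path d="M378 17l1 13 7 9 7 2 8-7 17 27 5 3 19 4 9 10 12 8 28 12 7-2 4-5-3-13 5-16 1-19-1-12 8-14"/></g>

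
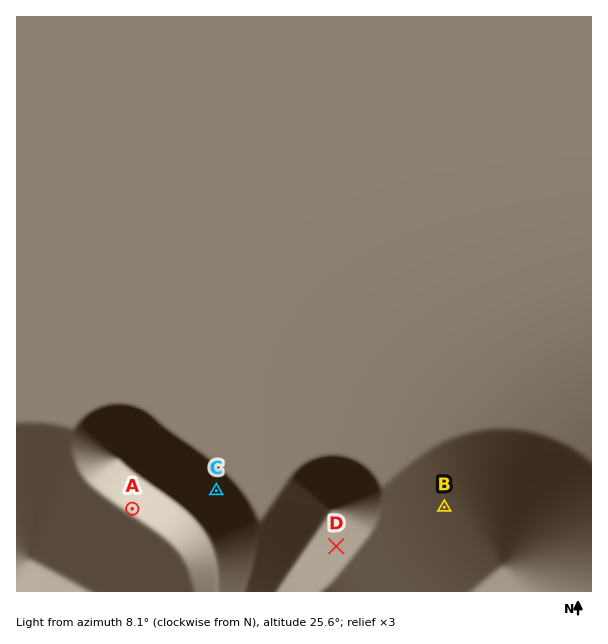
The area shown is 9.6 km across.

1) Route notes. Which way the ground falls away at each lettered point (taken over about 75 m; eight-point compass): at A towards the NE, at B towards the SE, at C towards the SW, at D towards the NW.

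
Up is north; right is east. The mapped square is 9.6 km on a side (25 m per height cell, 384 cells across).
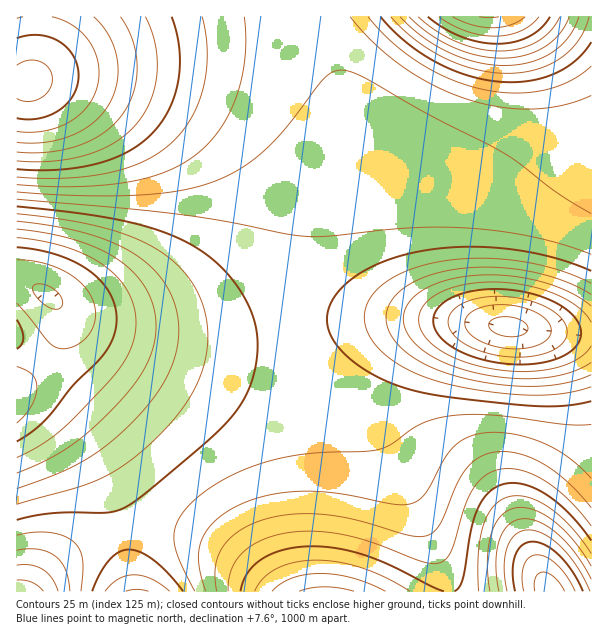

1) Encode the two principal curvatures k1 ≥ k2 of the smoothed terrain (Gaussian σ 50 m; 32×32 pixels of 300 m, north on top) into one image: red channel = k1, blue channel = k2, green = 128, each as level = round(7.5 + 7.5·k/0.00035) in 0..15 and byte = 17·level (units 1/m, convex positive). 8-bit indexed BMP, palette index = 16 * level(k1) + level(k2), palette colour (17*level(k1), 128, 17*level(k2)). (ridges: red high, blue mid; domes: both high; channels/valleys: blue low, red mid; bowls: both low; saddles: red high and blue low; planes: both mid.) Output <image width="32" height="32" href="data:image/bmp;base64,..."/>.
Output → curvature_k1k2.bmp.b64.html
<image width="32" height="32" href="data:image/bmp;base64,Qk02CAAAAAAAADYEAAAoAAAAIAAAACAAAAABAAgAAAAAAAAEAAATCwAAEwsAAAABAAAAAAAAAIAAABGAAAAigAAAM4AAAESAAABVgAAAZoAAAHeAAACIgAAAmYAAAKqAAAC7gAAAzIAAAN2AAADugAAA/4AAAACAEQARgBEAIoARADOAEQBEgBEAVYARAGaAEQB3gBEAiIARAJmAEQCqgBEAu4ARAMyAEQDdgBEA7oARAP+AEQAAgCIAEYAiACKAIgAzgCIARIAiAFWAIgBmgCIAd4AiAIiAIgCZgCIAqoAiALuAIgDMgCIA3YAiAO6AIgD/gCIAAIAzABGAMwAigDMAM4AzAESAMwBVgDMAZoAzAHeAMwCIgDMAmYAzAKqAMwC7gDMAzIAzAN2AMwDugDMA/4AzAACARAARgEQAIoBEADOARABEgEQAVYBEAGaARAB3gEQAiIBEAJmARACqgEQAu4BEAMyARADdgEQA7oBEAP+ARAAAgFUAEYBVACKAVQAzgFUARIBVAFWAVQBmgFUAd4BVAIiAVQCZgFUAqoBVALuAVQDMgFUA3YBVAO6AVQD/gFUAAIBmABGAZgAigGYAM4BmAESAZgBVgGYAZoBmAHeAZgCIgGYAmYBmAKqAZgC7gGYAzIBmAN2AZgDugGYA/4BmAACAdwARgHcAIoB3ADOAdwBEgHcAVYB3AGaAdwB3gHcAiIB3AJmAdwCqgHcAu4B3AMyAdwDdgHcA7oB3AP+AdwAAgIgAEYCIACKAiAAzgIgARICIAFWAiABmgIgAd4CIAIiAiACZgIgAqoCIALuAiADMgIgA3YCIAO6AiAD/gIgAAICZABGAmQAigJkAM4CZAESAmQBVgJkAZoCZAHeAmQCIgJkAmYCZAKqAmQC7gJkAzICZAN2AmQDugJkA/4CZAACAqgARgKoAIoCqADOAqgBEgKoAVYCqAGaAqgB3gKoAiICqAJmAqgCqgKoAu4CqAMyAqgDdgKoA7oCqAP+AqgAAgLsAEYC7ACKAuwAzgLsARIC7AFWAuwBmgLsAd4C7AIiAuwCZgLsAqoC7ALuAuwDMgLsA3YC7AO6AuwD/gLsAAIDMABGAzAAigMwAM4DMAESAzABVgMwAZoDMAHeAzACIgMwAmYDMAKqAzAC7gMwAzIDMAN2AzADugMwA/4DMAACA3QARgN0AIoDdADOA3QBEgN0AVYDdAGaA3QB3gN0AiIDdAJmA3QCqgN0Au4DdAMyA3QDdgN0A7oDdAP+A3QAAgO4AEYDuACKA7gAzgO4ARIDuAFWA7gBmgO4Ad4DuAIiA7gCZgO4AqoDuALuA7gDMgO4A3YDuAO6A7gD/gO4AAID/ABGA/wAigP8AM4D/AESA/wBVgP8AZoD/AHeA/wCIgP8AmYD/AKqA/wC7gP8AzID/AN2A/wDugP8A/4D/AMfHxrWko6OktbW2t7e3qKiYmJiXh4aFhIKClLj6+vq5t7e2taWlpaW1tranp6eXl5eXh4eGhoWDgoOm2fr66aenp6ampqampqampqeXl5eXl4eGhoaFdXSDlLfo+fm4lZeXp6amlpaWl5eXl5eXh4eGhoaGhnV1dISVx+j42KaUh5eXl5eXl4eHh4eHh4eGhoaGhoZ2dnV1habH59e2lYOHh5eXl4eHh4eHh4eHh4aGhoaGhnZ2dnWGpsbHtqWUhIeHh4eHh4eHh4eHh4eHh4aGhoZ2dnZ2hpamtramlYSEh4eHh4eHh4eHh4eHh4eHh4eHh3d3d4aGlqanl5aFhYaGhoeHh4eHh4eHh4eHh4eHh4eHd3eHh5eXl5eYl5aWloWGhoeHh4eHh4eHh4eHh4eHh4eHh5eXp6enqKinp6enhIWGh4eHh4eHh4eHh4eHh4eHh4eXp6e3t7e3t7e3t7eUlZaGh4eHh4eHh4eHh4eHh4eXl6ent7e3t7e3pqamprSllYZ3d4eHh4eHh4eHh4eHh5eXp6amppaWhnZ1hISU9LSVdnZ2hoaHh4eHh4eHh4eXl5aWlZSEc2JSUVBgcXHUlHR1dXaGhoeHh4eHh4eHh5eWlpWUgnFgYFBQUGBgcJNzY2R1dYaGhoeHh4eHh4eHlpaVlIOCcGBgUFBQYHGCcWJjZHV1hoaGh4eHh4eHh4eHlpaVlIODc3NjZGR0hZVhYmRkdYWGhoaHh4eHh4eHh4eXlpaWlZWVlpampqa2tmNkZHWFhYaGhoeHh4eHh4eHh5eXp6ent7fHx8fHx8e3dHV1hYaGlpaWh4eHh4eHiIiHh5eXp6e3t7fHx7e3t6d2doaGlpaWlpaXh4eHh4eHiIiHh5eXl6enp6enp6eXl4eHl5aWlpaWlpeHh4eHh4eHh4eHh4eHl5eXl5eXh4eHiJeXl5eWlpaXl4eHh4eHh4eHh4eHh4eHh4eHh4eHh4eYmKenp5eXl5eHh4eHh4eHh4eHh4eHh4eHh4eHh4eHh5moqKenl5eXl4eHh4eHh4eHh4eHh3d3d3eHh4eHh4eHqamoqKeXl5eXh4eHh4eHh4eHh4d3d3eHhoaGhoaGhoeqqamoqJeXl4eHh4eHh4eHh4eHd3d3hoaFhYSEhYWFhsu6qaiol5eXh4eHh4eHh4eHh3d3doWFhIODg4SEhIWFurmpqJiYl5eHh4eHh4eHh4d3d3aFhIOCk5OUlJSUlJWpqamomJiXh4eHh4eHh4eHh3eGhYOCgpOUpqampqWllZmpqJiYl5eHh4eHh4eHh4eHhoWDgpOUlqi5ubm4t7almJiYmJiXh4eHh4eHh4eHh4aFhIOTlKepysrKysnIt6U="/>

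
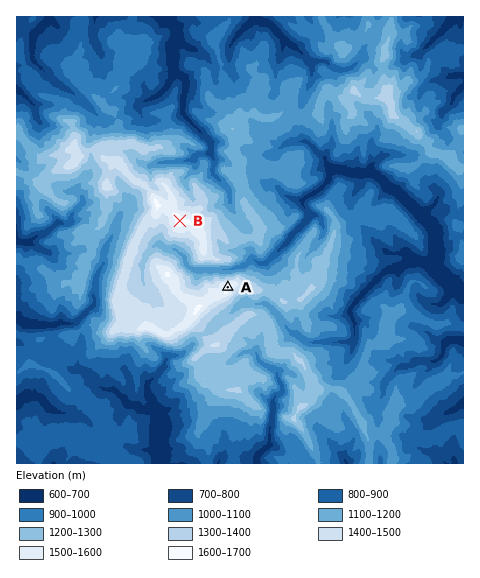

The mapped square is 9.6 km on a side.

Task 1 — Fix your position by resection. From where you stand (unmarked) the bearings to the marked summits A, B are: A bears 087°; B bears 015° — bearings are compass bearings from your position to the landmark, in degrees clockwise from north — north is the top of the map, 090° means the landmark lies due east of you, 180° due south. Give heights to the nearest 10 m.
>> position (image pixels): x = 161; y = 291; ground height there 1410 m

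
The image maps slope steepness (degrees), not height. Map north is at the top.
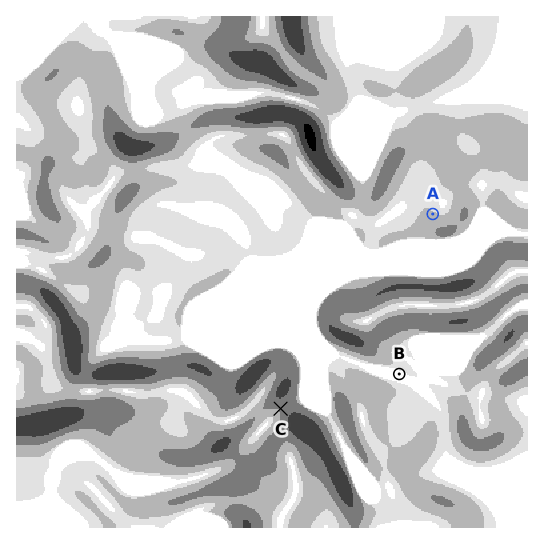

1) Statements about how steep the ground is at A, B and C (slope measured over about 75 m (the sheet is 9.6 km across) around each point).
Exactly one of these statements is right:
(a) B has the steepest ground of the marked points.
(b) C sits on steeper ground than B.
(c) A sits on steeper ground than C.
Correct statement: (b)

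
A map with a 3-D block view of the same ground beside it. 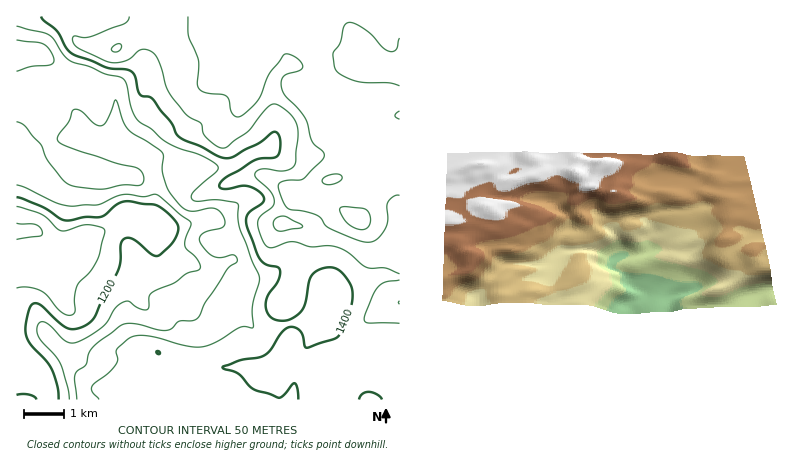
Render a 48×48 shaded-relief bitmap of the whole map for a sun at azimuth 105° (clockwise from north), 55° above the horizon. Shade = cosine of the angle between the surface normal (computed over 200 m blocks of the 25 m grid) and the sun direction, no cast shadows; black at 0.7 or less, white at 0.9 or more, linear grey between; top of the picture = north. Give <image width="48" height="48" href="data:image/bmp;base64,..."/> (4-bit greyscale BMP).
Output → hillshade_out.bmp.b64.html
<image width="48" height="48" href="data:image/bmp;base64,Qk32BAAAAAAAAHYAAAAoAAAAMAAAADAAAAABAAQAAAAAAIAEAAATCwAAEwsAABAAAAAAAAAAAAAAABEREQAiIiIAMzMzAERERABVVVUAZmZmAHd3dwCIiIgAmZmZAKqqqgC7u7sAzMzMAN3d3QDu7u4A////AImZgwA3iYiZqph3eJmZmZmZmIiaqZmZmYiYYgA2eIiaupmHeImZiJmZmIiqqZmZmYmIUQJFZmiaqpmYd4mZiJmqmIiaqZmZmZmHQSRlVWeZmZqpd3iZiImqqYiaqpmYmZmGM0ZmZmeIeKupd3iIiIiqqYiJqqmIiIhkRXZVVniHaKuph3eIh2aKqYd4q6mIeHZEaIZDRXd2aKqYdmZ4iGRpqpd3mqmYh1Q1mpYyI1Zmd4iIdmZ4mXRHqqiHeKqpmTI3u5ZCEjVnd3d4h2Z4mXVXmqmYZoq6mTI4u5ZDIjV4h2aIh2Z4h2aImqmYdViqqjNay5ZDIkeIhmeIh3d4hkaKqqmZhTRpqkR7yoZUM1iZhmeId3d4dTWKu6qZh0I2iVaLyXZlRFeZhmeHd2Z4dSR5u6qZh1MkeHeaqGZmVEaJh3d3d2ZnhSNYq7qZmGVEZ3iZl2ZmVUV5mHZ3dlVnhjNXm7qZiHZmd4iZh3d2ZUV4mXZndlVndUVmirqZh3eIiImZmId2ZUVpqYZndmZnYzeHiqqphmiZmImZmYd2ZVV5qXd3ZXiXMDipiaqph3iZmIiZmYdmVVaKqGVmVXqnICi7mJqph4iamYiZmZh2VFeaqFIjRYqnECe7qJqpiImrqoiHebqHVFeaqWIANXmEACabqaqpd4rMupmGR7y5h2eaqGQiRWZRADR6qqmHZovdypmENqy6vKmamGQ2iGVAASNZqZh2Vovdy4hkR5u6zuupl0Inq4ZTERI3mZh2Z4rNunZmeJqqzuyYlzI2q6iHZCADiZmIiIm8und4iJqqvNuZuENGeJqql0ACeqmZmYisy4iIh4mZq7qryUVnZVerp0IkeYeaupiby5mYd3iZqqqryFZ4dTNohlZlZkR5u6mJqpmHZ3iZqpmbt1aJl1NERFd1VDNXmqmYiJh2d4iZmZmap0aKqGZ3VFZ1RFVWeamYiIhmeJmZmZmZl1aJhke8qHdkNGd3iZmZmXd3iZmZmZmZh2Z3ZVjN26lkM1eImZmZmXd5qqmZmZmIZVZ3Znm83MuFMkaImamaqneKu6qZmph2ZVZ2Z3ib3dyWQiWJqpiZqnd6u7qYqpZWdmZmd3eK3tyXQiWKqod4moeKu7qIq4Q2d2ZniXd5zu2WQjaaqodniIiKu6mIrIM2hmZniYd4re2WQ1irqYh3d4iaqpiJvIIWhlZniZh4nO2FVnq7qZiIiIiqmYmau3IWhlZniJmIm9yFZ4m6mImZmXiZmJqqqXMldlZ3d4mZq8uGd4iZiImZmWeIiJqoiIZWdUV4dmiau8uYiId3eJqpmWZ3d4mGRpmZdVV4hmeJq7upiHZmeJq6mYiHVEZkR6zbhmZ4h3d4mqqqmHZnd4q6mZmHMBRmaK3sl3d3iIh3iaqpmHZ3d4q6mZmWIBV3ZovLmZh3iZmIiZmZmHd3d4qpmZmXMEiHVWiZmql2iZmZmZmZmYd3d5mZmYiHVXmYdmZnial2eaqpmYiZmYd3eJmZmXiHZ5mZh3VFeal2eZqqmZiJmYd4iJmZmQ=="/>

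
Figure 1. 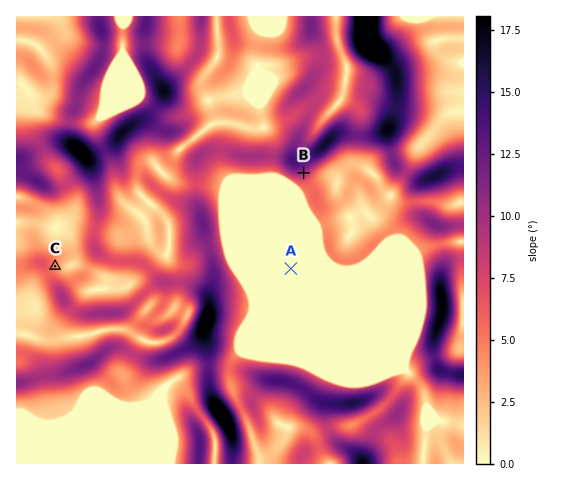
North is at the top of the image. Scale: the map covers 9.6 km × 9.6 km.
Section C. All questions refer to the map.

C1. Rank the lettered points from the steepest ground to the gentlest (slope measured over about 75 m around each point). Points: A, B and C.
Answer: B C A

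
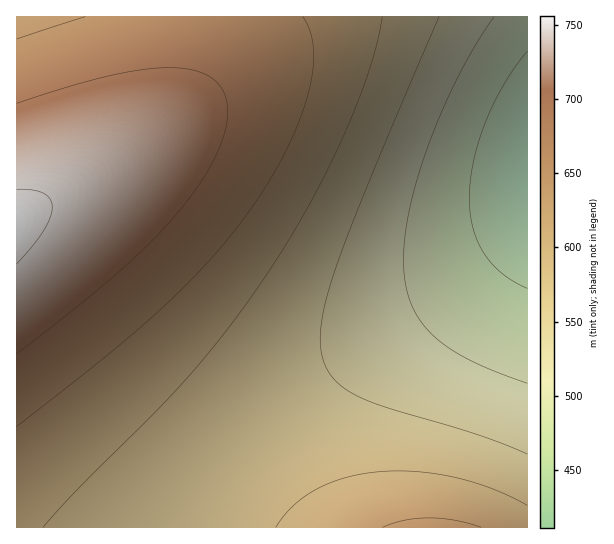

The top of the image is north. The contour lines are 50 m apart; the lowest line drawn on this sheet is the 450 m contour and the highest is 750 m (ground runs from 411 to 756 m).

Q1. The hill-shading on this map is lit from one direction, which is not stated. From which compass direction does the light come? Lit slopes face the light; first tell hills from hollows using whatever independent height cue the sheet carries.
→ NW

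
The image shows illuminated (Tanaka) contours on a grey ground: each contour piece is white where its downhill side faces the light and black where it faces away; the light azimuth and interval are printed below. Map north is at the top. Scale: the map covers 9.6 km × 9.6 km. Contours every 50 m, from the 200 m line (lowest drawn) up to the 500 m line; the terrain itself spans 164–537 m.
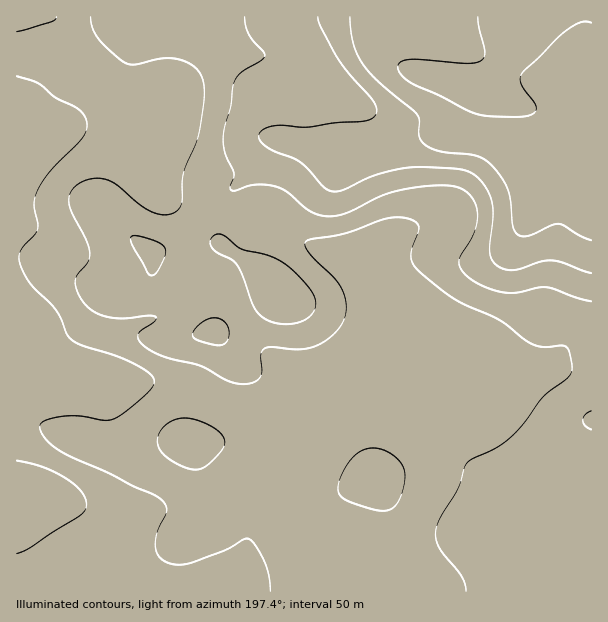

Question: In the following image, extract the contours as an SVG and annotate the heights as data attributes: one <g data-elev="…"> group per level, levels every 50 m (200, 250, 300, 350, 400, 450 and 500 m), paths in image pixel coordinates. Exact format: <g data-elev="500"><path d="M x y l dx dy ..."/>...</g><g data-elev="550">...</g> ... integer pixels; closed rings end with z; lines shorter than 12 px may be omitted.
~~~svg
<g data-elev="200"><path d="M17 461l25 6 24 12 15 12 4 7 2 6-2 6-6 6-50 33-12 5"/></g><g data-elev="250"><path d="M17 76l20 7 19 15 21 10 7 8 3 9-1 7-4 6-31 32-14 21-3 13 4 24-3 6-12 12-3 6-1 8 3 10 10 15 24 26 10 22 5 6 11 6 32 10 19 8 17 11 4 7-2 6-6 8-20 16-12 8-10 1-29-4-18 1-11 3-5 3-1 5 1 4 8 11 14 10 89 41 11 7 3 5 1 6-9 18-3 13 2 9 5 8 12 4 15-1 36-13 18-11 5 0 7 6 9 16 5 14 1 16"/><path d="M57 17l-2 3-4 2-34 10"/></g><g data-elev="300"><path d="M377 510l12 0 8-6 6-15 2-16-4-9-9-9-11-6-10-1-11 4-10 9-9 15-3 13 2 6 5 5z"/><path d="M187 468l10 2 9-4 15-14 3-6 1-5-5-9-11-7-15-6-14-1-9 3-7 6-5 7-2 9 3 7 6 6 10 7z"/><path d="M91 17l1 10 6 11 9 10 16 14 11 3 30-7 10 0 9 3 9 4 7 7 4 9 1 11-5 42-15 37-2 11 0 21-2 4-4 5-11 3-13-3-13-8-23-20-12-5-9-1-11 3-9 5-4 6-2 8 1 7 16 33 4 14-3 9-11 13-1 9 6 14 11 11 10 5 14 3 33-2 6 0 1 2-1 3-14 9-3 5 1 6 8 7 19 9 35 9 30 16 11 2 10-1 6-3 3-5 0-19 3-7 8-2 28 2 15-3 9-4 9-7 7-8 4-9 2-15-5-15-7-10-24-24-5-8 1-4 6-3 33-6 39-14 17-2 13 4 5 6-8 25 0 6 2 6 6 8 21 17 21 14 40 18 30 23 12 3 20-1 5 2 4 18-2 9-27 22-20 28-14 14-14 9-27 14-4 6-6 21-20 33-3 12 3 11 5 9 19 22 3 8 1 7"/></g><g data-elev="350"><path d="M591 411l-6 4-2 5 2 6 6 3"/><path d="M217 345l5 0 5-3 2-6 0-7-2-5-5-4-6-2-6 0-12 8-5 6 0 4 6 5z"/><path d="M274 323l10 1 10-1 9-2 6-4 5-6 2-6-1-8-4-7-17-18-15-12-13-5-24-6-20-14-4-1-5 2-3 6 2 6 5 4 14 7 5 4 6 11 13 35 8 8z"/><path d="M149 275l6-1 4-6 6-13 0-7-4-4-8-4-15-4-6 0-2 3 2 6z"/><path d="M245 17l1 9 3 9 14 16 2 5-4 4-21 13-4 6-3 7-2 19-6 21-2 12 2 16 9 19 0 4-4 9 1 4 5 1 19-6 20 1 12 6 24 20 9 3 10 1 17-3 33-16 19-7 35-4 13-1 11 2 7 4 6 6 5 7 1 8 0 10-3 10-15 28 1 7 7 9 15 9 19 7 15 1 21-5 9-1 45 14"/></g><g data-elev="400"><path d="M318 17l3 10 18 33 35 42 3 6-1 6-5 5-9 2-27 2-29 4-24-2-12 2-6 2-5 5 0 4 4 6 10 7 26 10 9 8 16 19 9 4 11-2 31-15 29-7 16-1 27 1 21 3 8 5 6 6 9 16 2 17-3 37 2 8 5 5 7 4 9 1 27-8 12-2 11 3 28 10"/></g><g data-elev="450"><path d="M350 17l3 24 7 19 16 20 41 34 2 6 0 15 4 8 6 4 11 4 39 6 9 5 10 11 7 10 4 9 4 33 3 8 5 3 7 0 24-11 8-1 20 12 11 4"/></g><g data-elev="500"><path d="M478 17l1 10 6 24-1 6-2 3-6 3-9 0-57-4-9 3-3 3 0 3 5 9 10 7 27 12 31 16 21 4 30 1 12-4 2-3 0-5-15-22-1-5 2-4 45-44 14-8 10 1"/></g>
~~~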